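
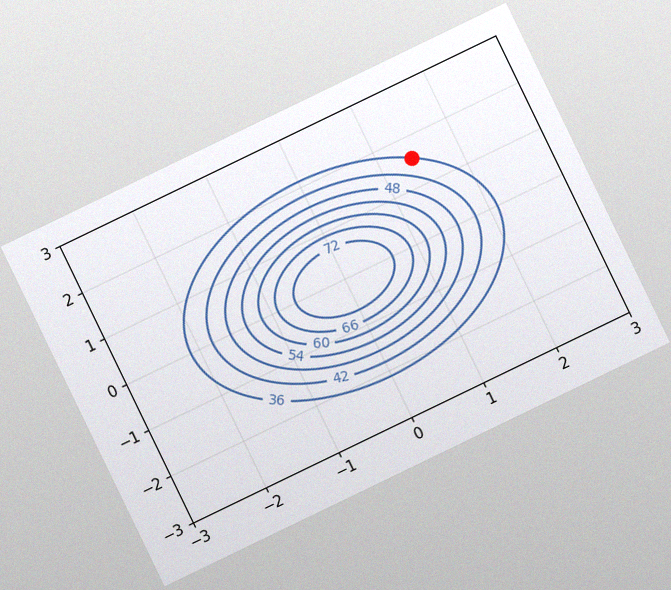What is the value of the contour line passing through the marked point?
The chart is tilted about 26° counter-clockwise, with some photo noise. The marked point sits on the contour labelled 36.

36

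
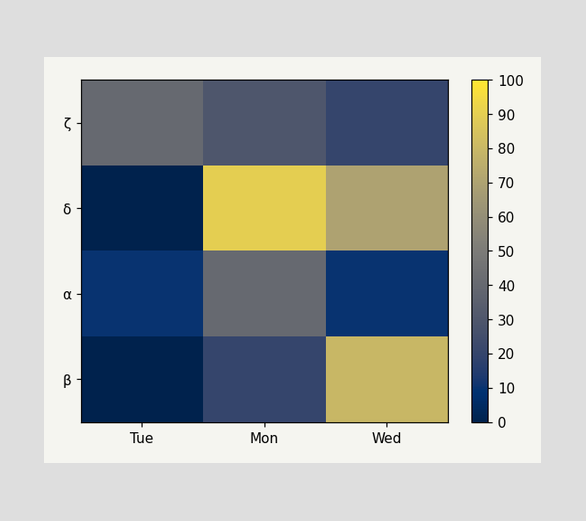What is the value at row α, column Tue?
10

Matching cell (α, Tue) against the colorbar gives 10.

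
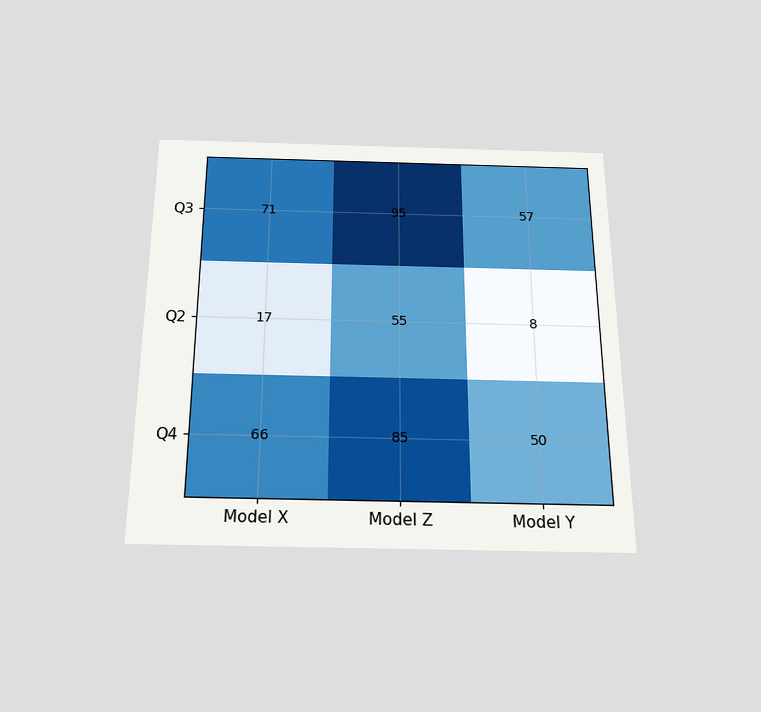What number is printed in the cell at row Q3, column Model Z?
The chart is viewed slightly from below. The (Q3, Model Z) cell reads 95.

95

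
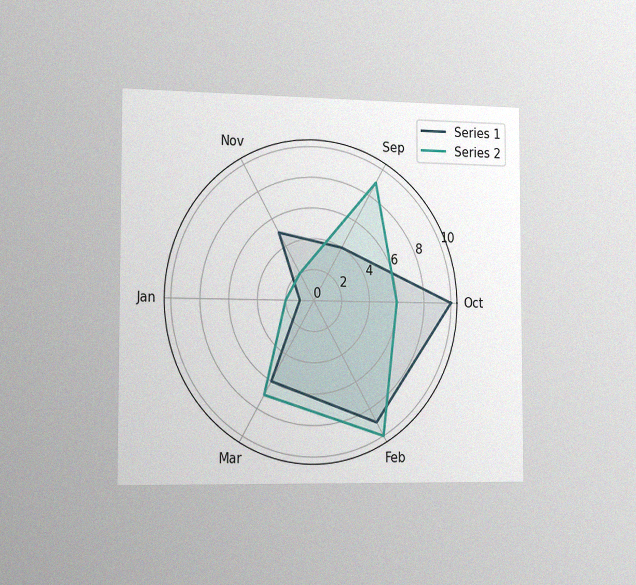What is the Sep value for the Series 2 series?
9

The chart is viewed slightly from the left, with some photo noise. On the Sep axis, Series 2 reaches 9.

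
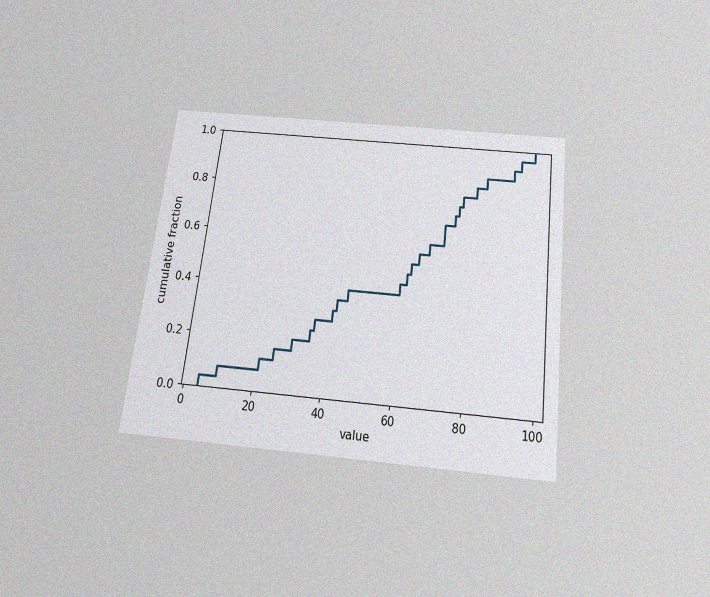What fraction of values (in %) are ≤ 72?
68%

The chart is tilted about 7° clockwise and viewed slightly from below, with some photo noise. At x=72 the ECDF step is at 68%.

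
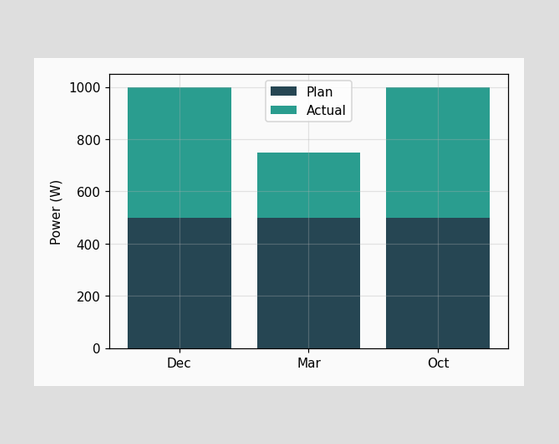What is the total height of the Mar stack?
750W

The Mar stack's top reaches 750W on the y-axis.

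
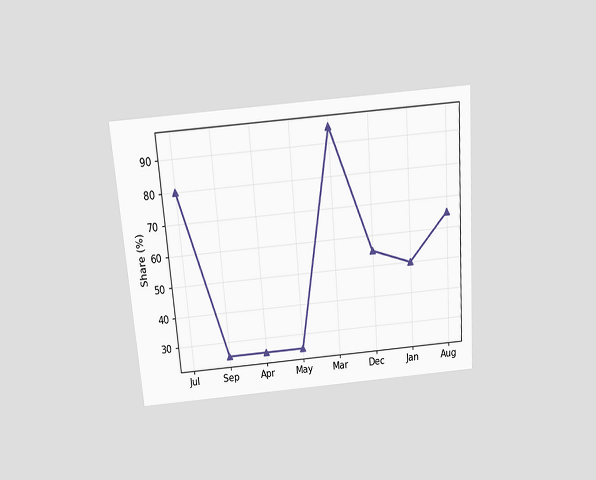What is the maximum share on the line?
The chart is tilted about 4° counter-clockwise and viewed slightly from above. The highest point is at Mar, and reading across to the y-axis gives 95%.

95%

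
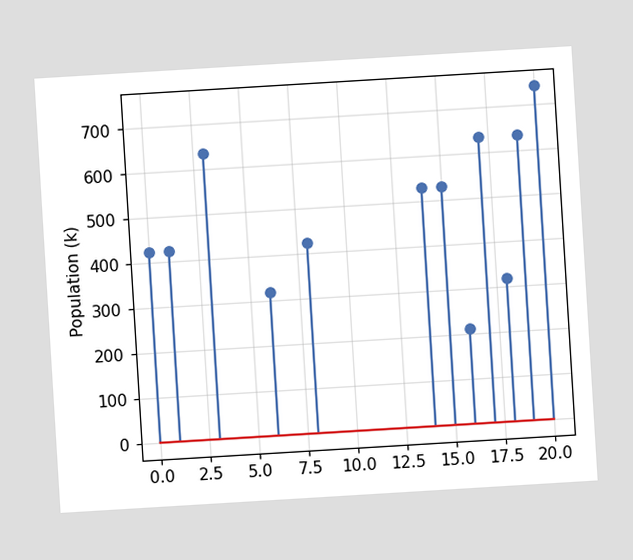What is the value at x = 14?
The chart is tilted about 3° counter-clockwise. The stem at x=14 reaches 530k.

530k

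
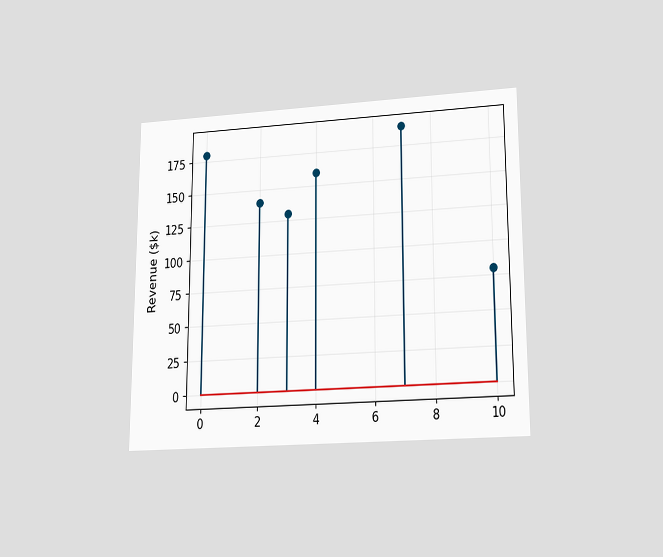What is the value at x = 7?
The chart is viewed slightly from below. The stem at x=7 reaches $190k.

$190k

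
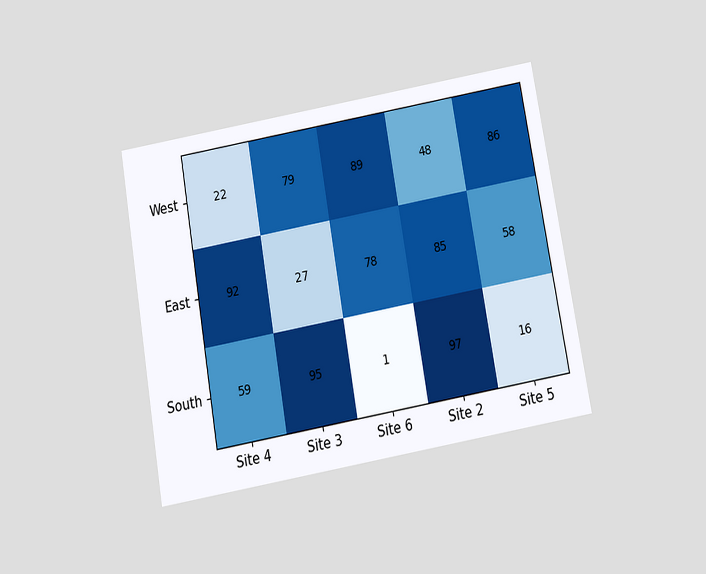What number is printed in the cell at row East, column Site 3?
27

The chart is tilted about 10° counter-clockwise and viewed slightly from below. The (East, Site 3) cell reads 27.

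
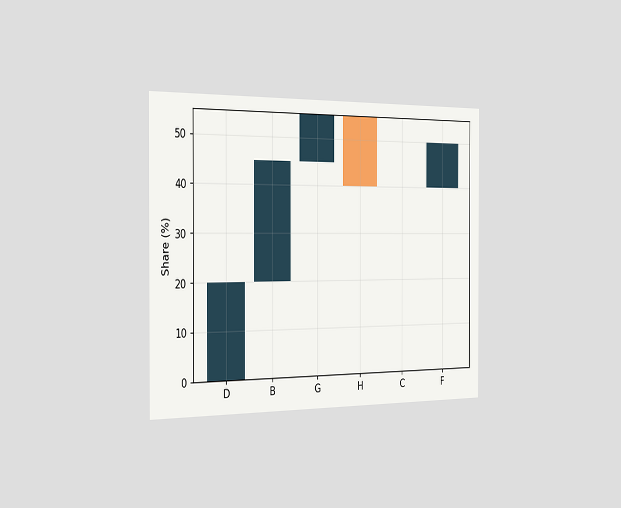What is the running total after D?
20%

The chart is viewed slightly from the left. After D the running total reaches 20%.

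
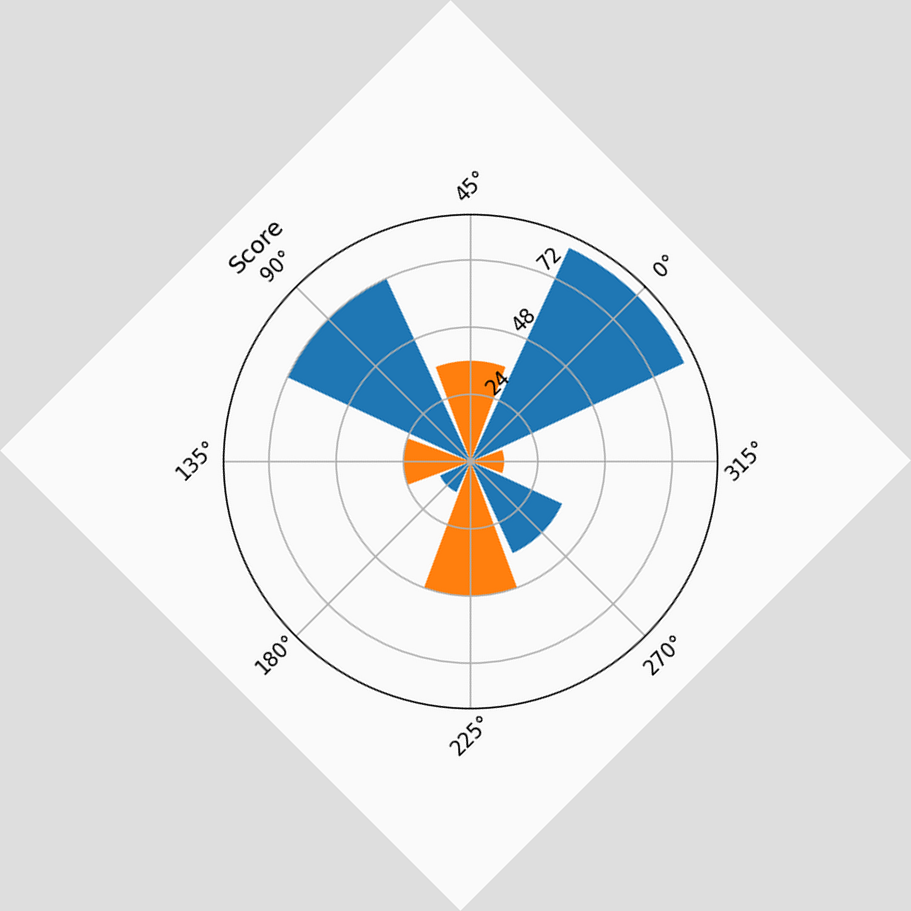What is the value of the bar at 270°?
The chart is tilted about 45° counter-clockwise. The bar at 270° reaches 36 on the radial axis.

36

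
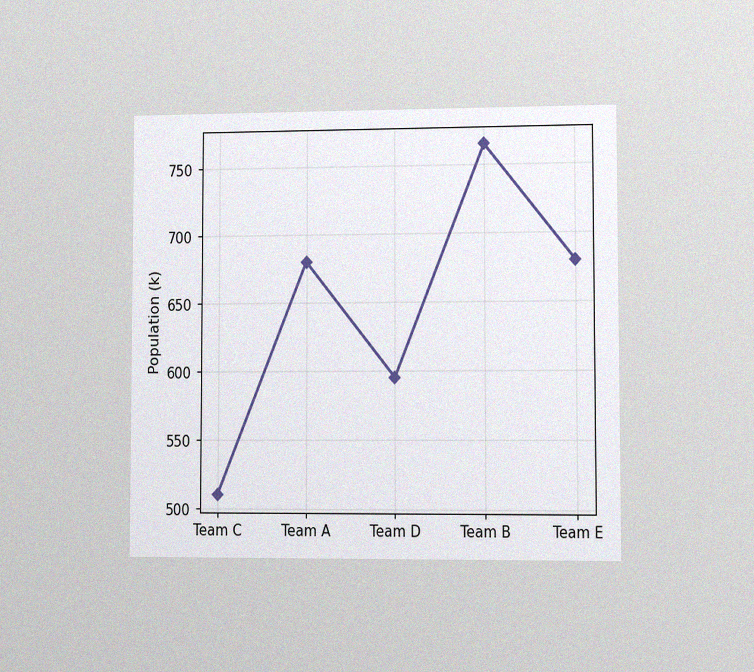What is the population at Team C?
The chart is viewed slightly from the right, with some photo noise. At Team C, the line is at 510k.

510k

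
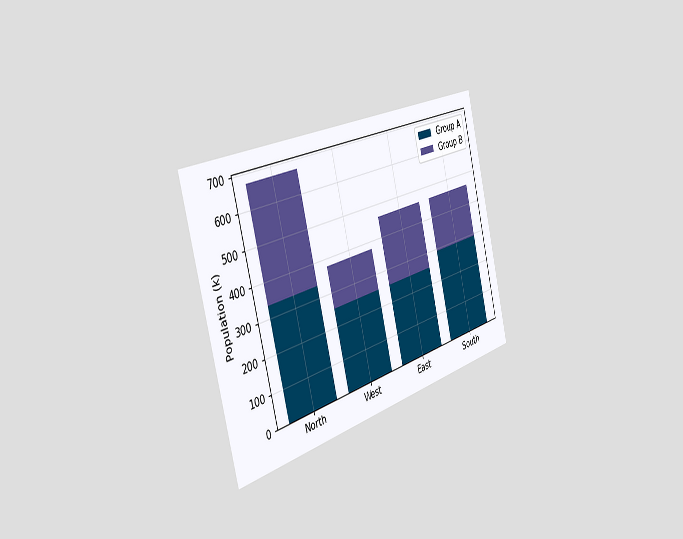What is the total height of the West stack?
378k

The chart is tilted about 15° counter-clockwise and viewed slightly from the left. The West stack's top reaches 378k on the y-axis.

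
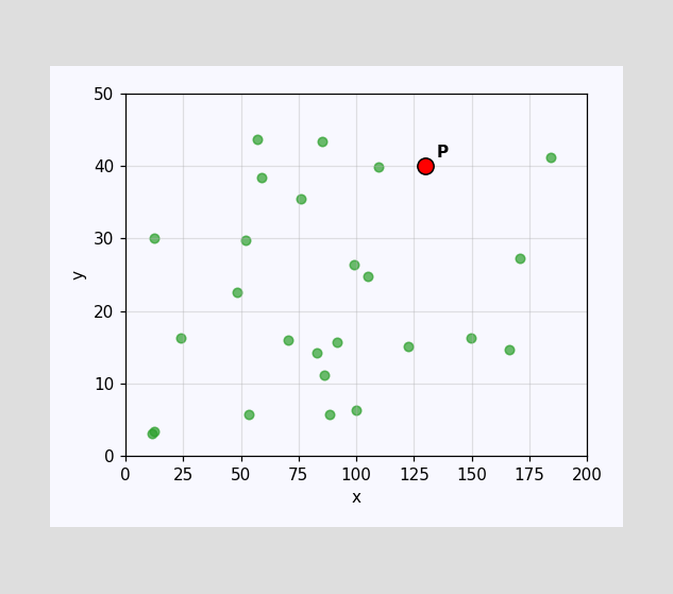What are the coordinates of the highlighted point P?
(130, 40)

Following the gridlines from P to each axis, P sits at (130, 40).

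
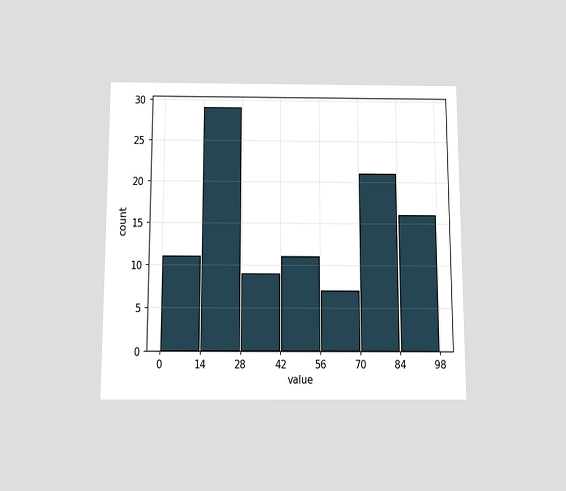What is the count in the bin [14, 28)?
29

The chart is viewed slightly from below. The [14, 28) bin has height 29.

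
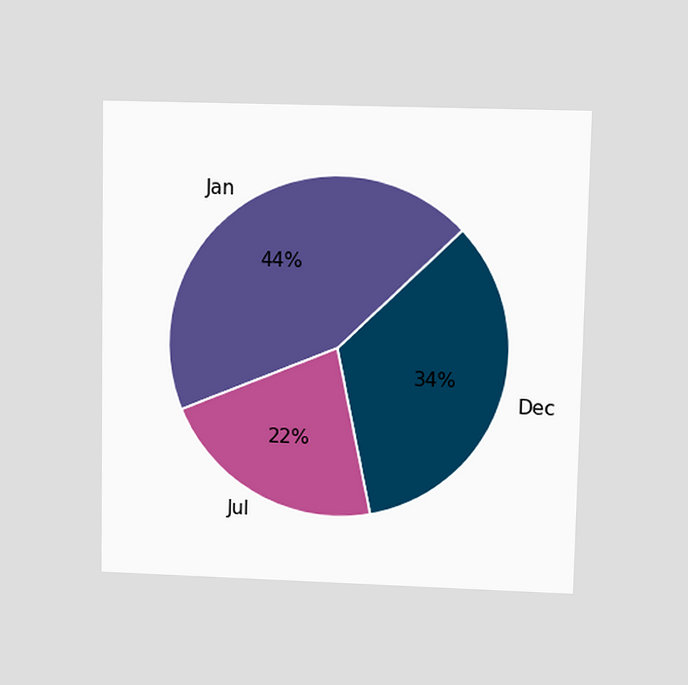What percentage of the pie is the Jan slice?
The chart is viewed at a slight angle. The Jan slice takes up 44% of the pie.

44%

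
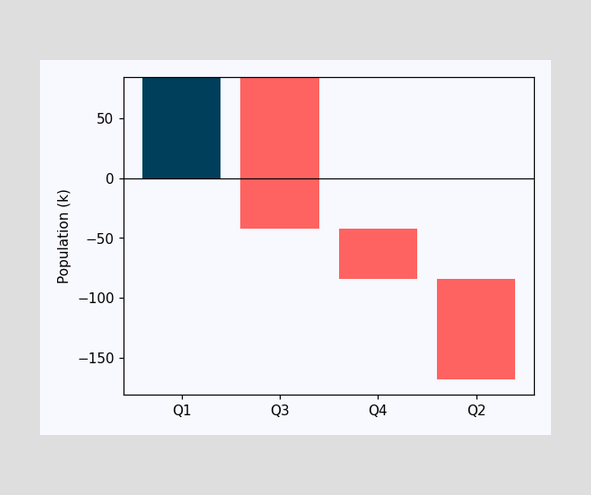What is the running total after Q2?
-168k

After Q2 the running total reaches -168k.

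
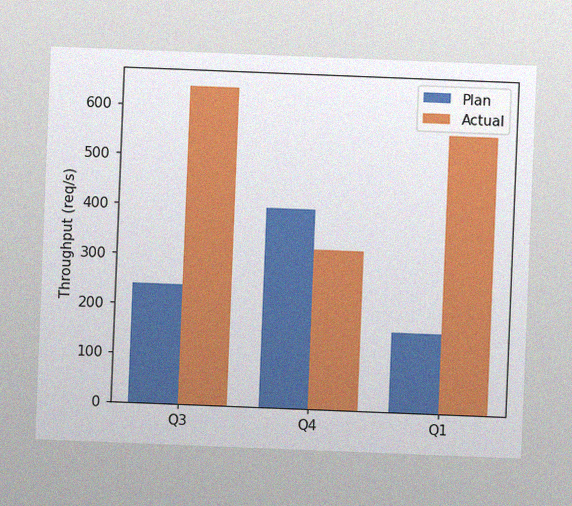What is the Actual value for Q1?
560req/s

The chart is tilted about 2° clockwise, with some photo noise. The Actual bar at Q1 reaches 560req/s on the y-axis.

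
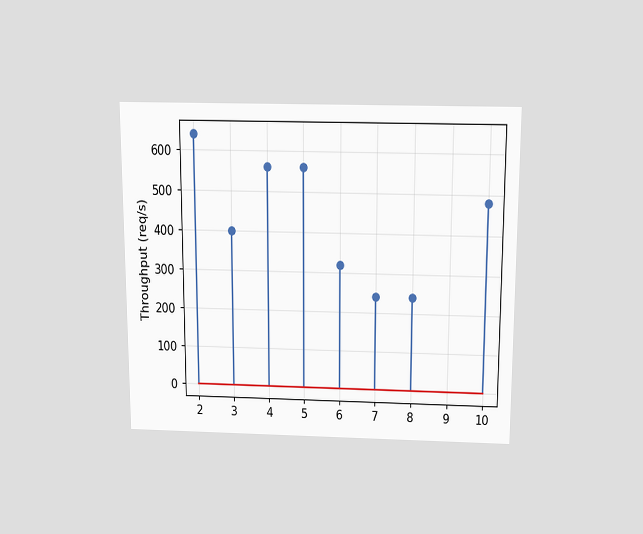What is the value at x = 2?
640req/s

The chart is viewed slightly from above. The stem at x=2 reaches 640req/s.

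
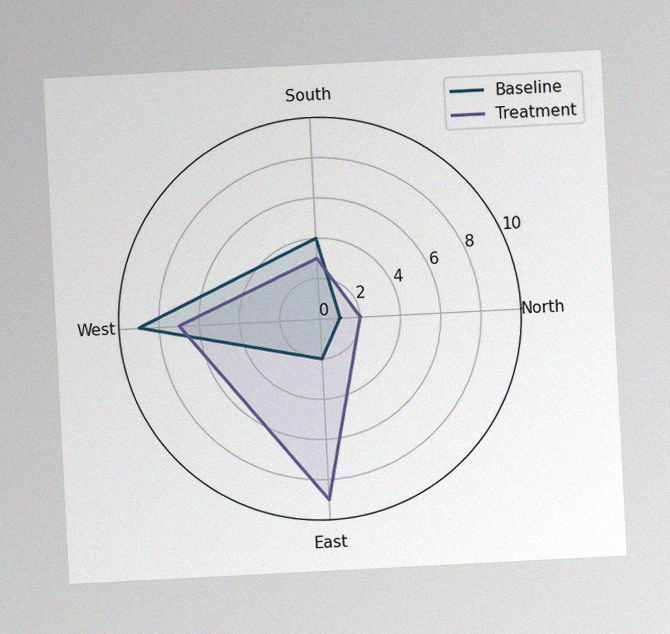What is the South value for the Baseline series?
4

The chart is tilted about 3° counter-clockwise, with some photo noise. On the South axis, Baseline reaches 4.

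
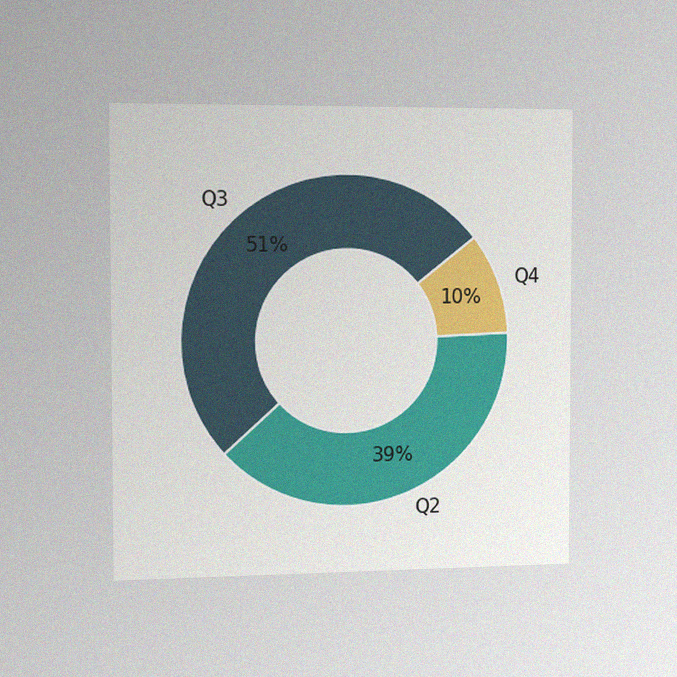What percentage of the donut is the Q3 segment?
The chart is viewed slightly from the left, with some photo noise. The Q3 segment takes up 51% of the ring.

51%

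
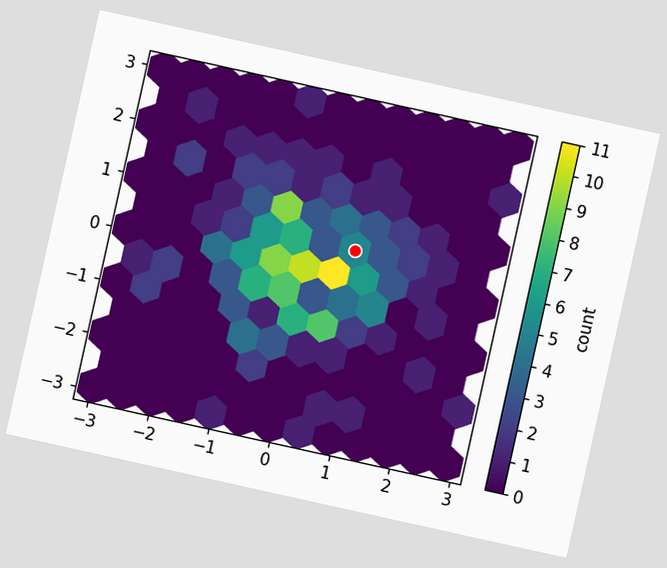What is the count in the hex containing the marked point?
5

The chart is tilted about 12° clockwise. The marked hex reads 5 on the colorbar.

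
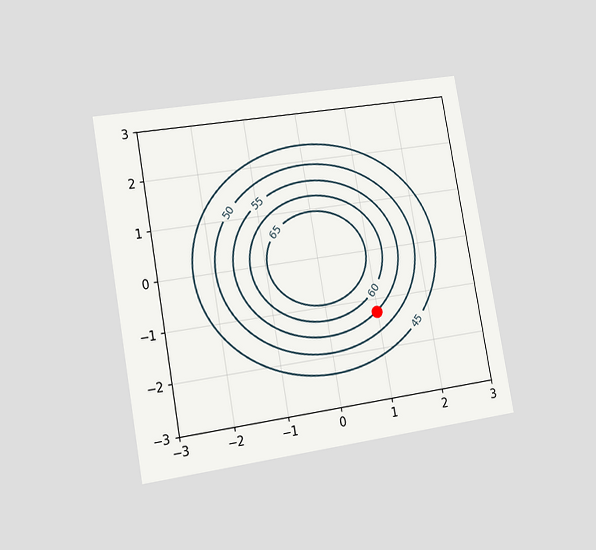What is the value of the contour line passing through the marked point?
55

The chart is tilted about 10° counter-clockwise and viewed slightly from the left. The marked point sits on the contour labelled 55.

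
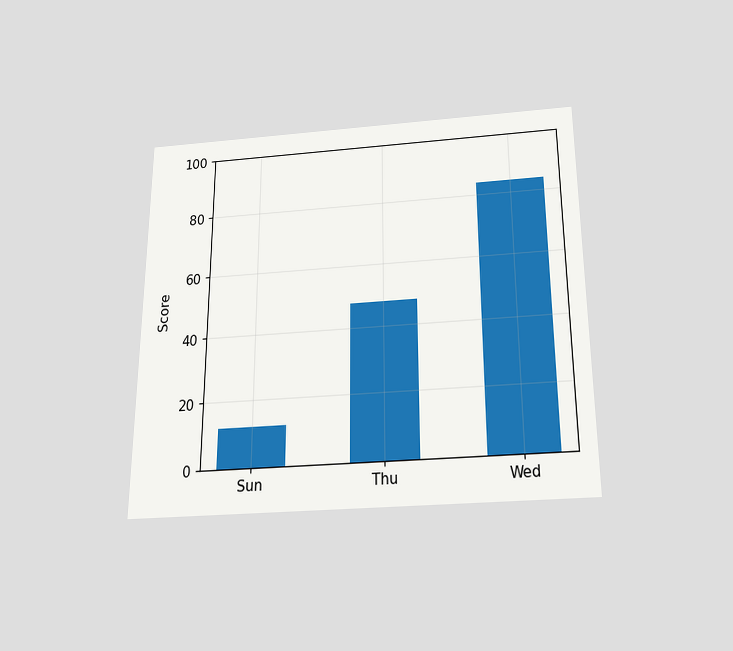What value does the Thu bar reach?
48

The chart is viewed slightly from below. Reading along the chart's y-axis, the Thu bar reaches 48.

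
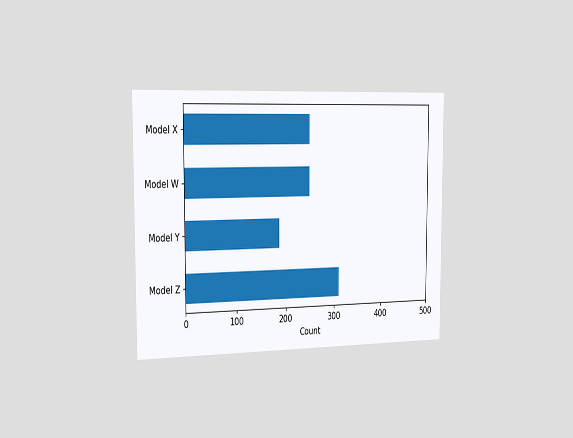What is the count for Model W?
The chart is viewed slightly from the left. Reading along the chart's x-axis, the Model W bar reaches 248.

248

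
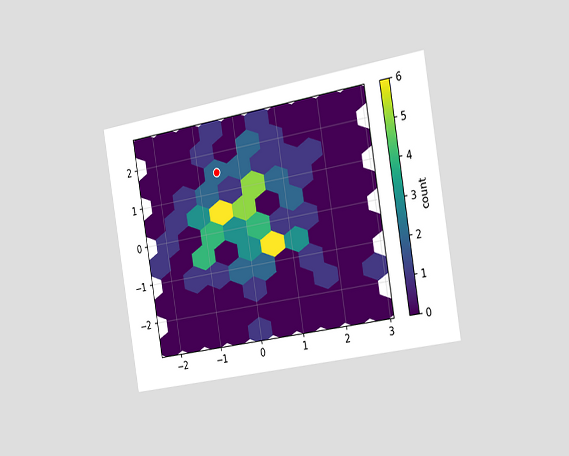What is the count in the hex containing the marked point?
The chart is tilted about 9° counter-clockwise and viewed slightly from the right. The marked hex reads 2 on the colorbar.

2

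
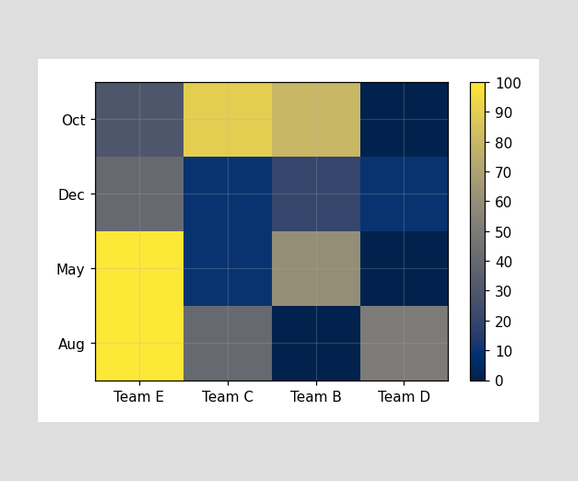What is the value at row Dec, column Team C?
Matching cell (Dec, Team C) against the colorbar gives 10.

10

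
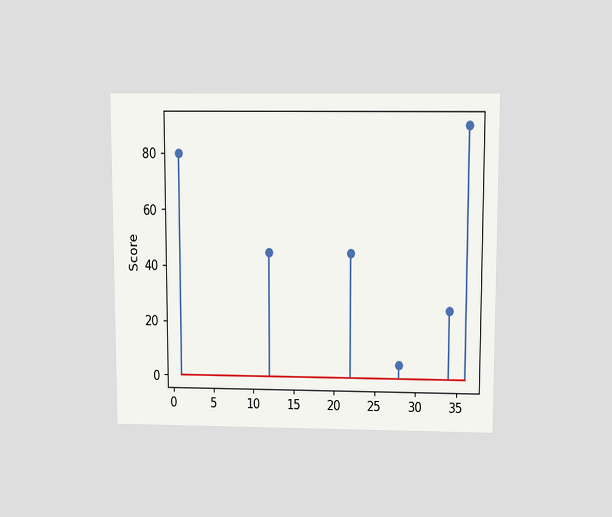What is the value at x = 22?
The chart is viewed slightly from above. The stem at x=22 reaches 45.

45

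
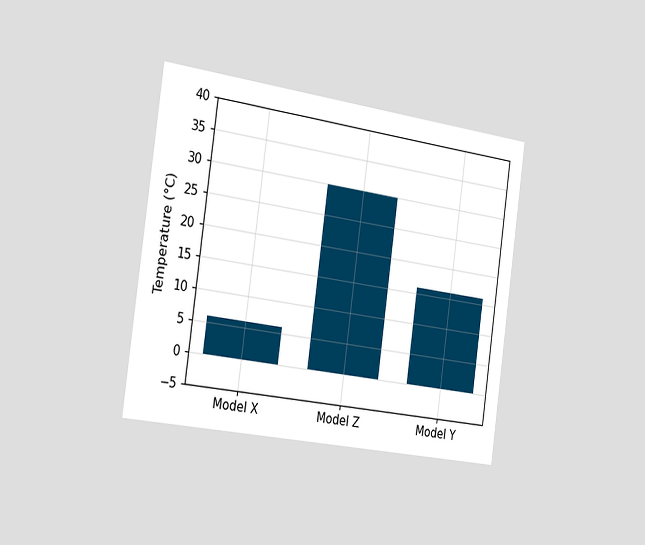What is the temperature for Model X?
6°C

The chart is tilted about 8° clockwise and viewed slightly from the left. Reading along the chart's y-axis, the Model X bar reaches 6°C.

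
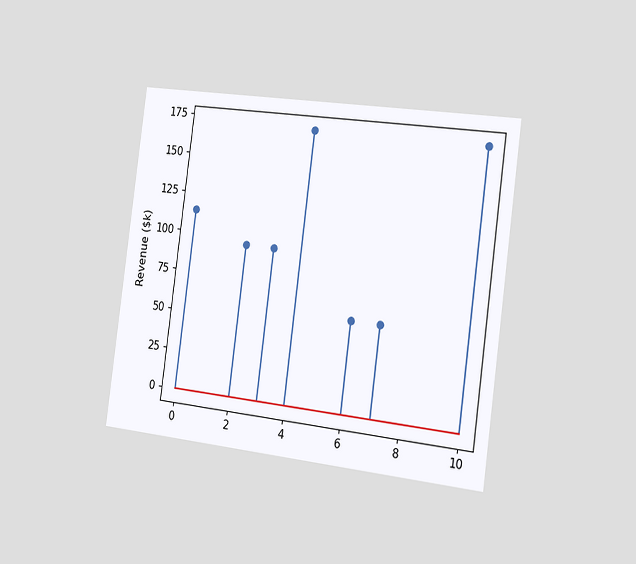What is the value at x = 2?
$95k

The chart is tilted about 7° clockwise and viewed slightly from the right. The stem at x=2 reaches $95k.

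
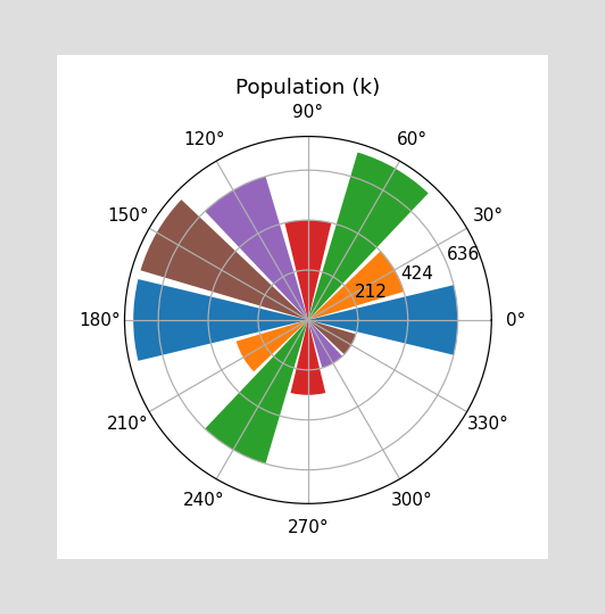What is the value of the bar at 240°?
636k

The bar at 240° reaches 636k on the radial axis.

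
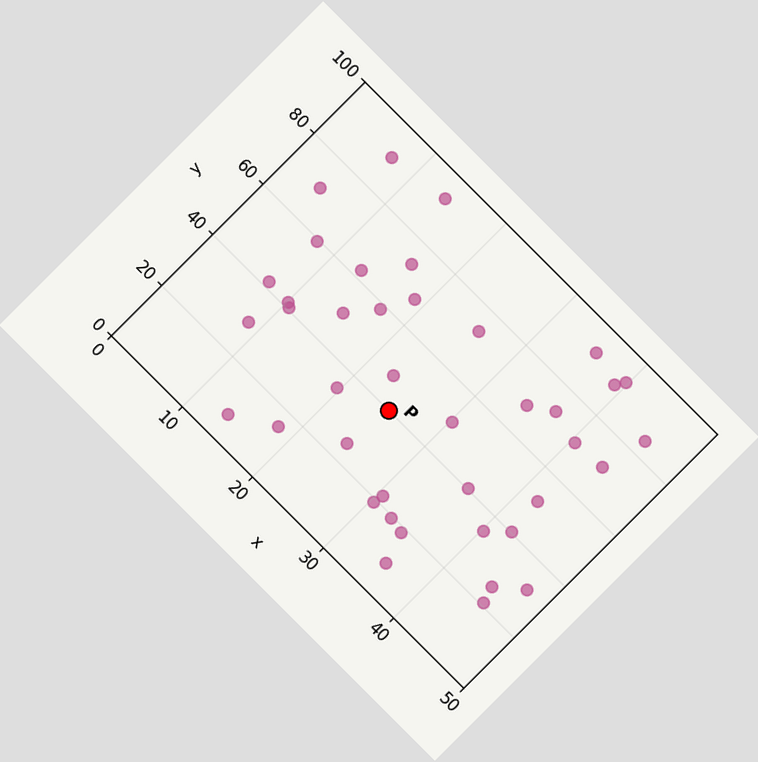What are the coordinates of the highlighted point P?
The chart is tilted about 45° clockwise. Following the gridlines from P to each axis, P sits at (25, 40).

(25, 40)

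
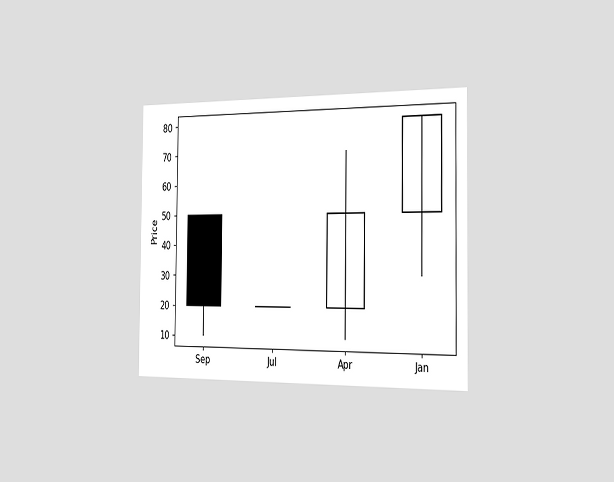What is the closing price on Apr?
50

The chart is viewed slightly from the right. The Apr candle closes at 50.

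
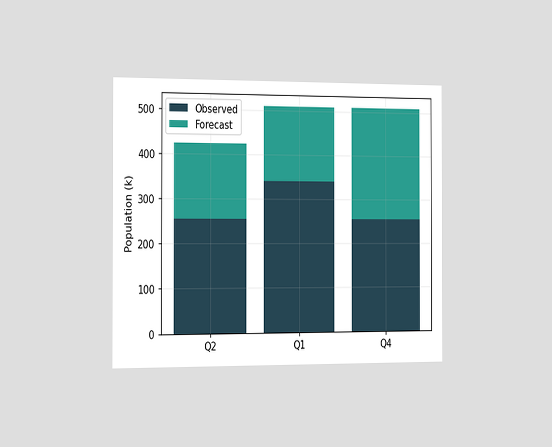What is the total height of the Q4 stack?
The chart is viewed slightly from the left. The Q4 stack's top reaches 510k on the y-axis.

510k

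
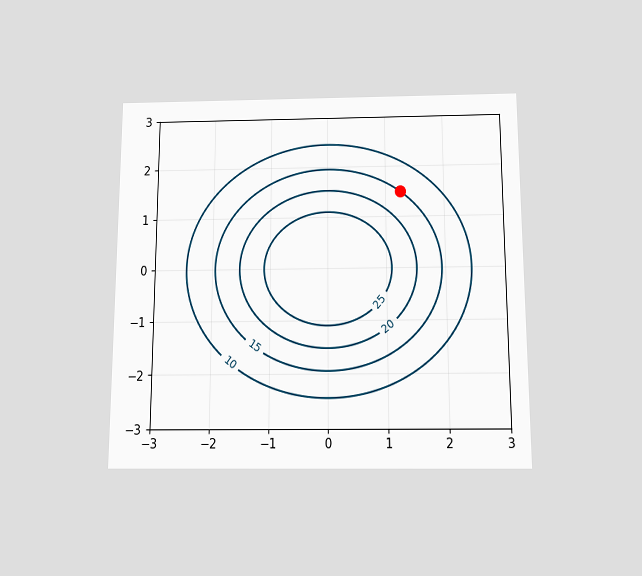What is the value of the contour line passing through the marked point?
15

The chart is viewed slightly from below. The marked point sits on the contour labelled 15.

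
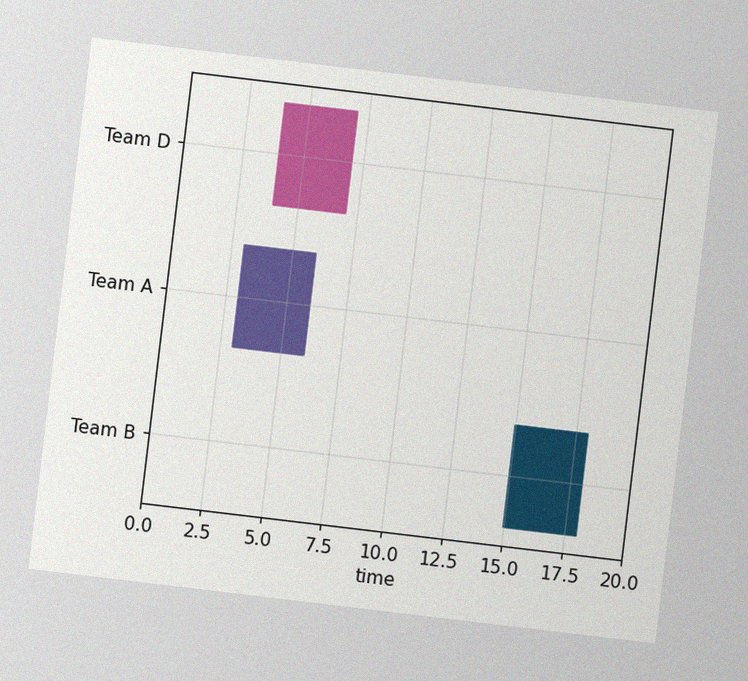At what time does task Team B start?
15

The chart is tilted about 7° clockwise, with some photo noise. The Team B bar begins at t=15.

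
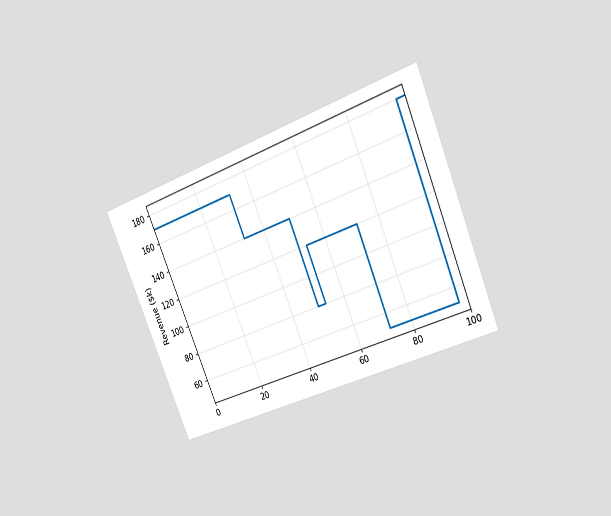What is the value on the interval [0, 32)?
The chart is tilted about 22° counter-clockwise and viewed slightly from the right. On [0, 32) the step sits at $170k.

$170k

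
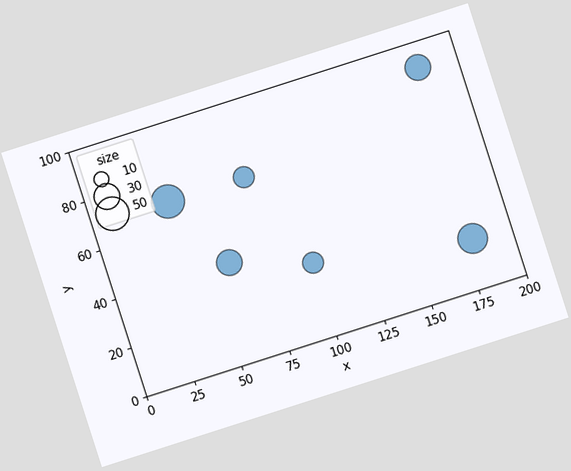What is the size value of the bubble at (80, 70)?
20

The chart is tilted about 18° counter-clockwise. Matching the bubble at (80, 70) against the size legend gives 20.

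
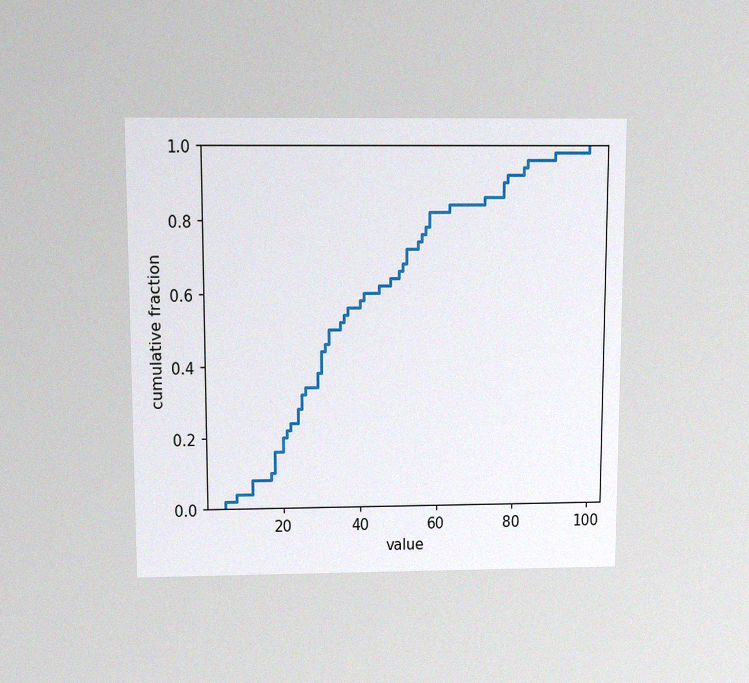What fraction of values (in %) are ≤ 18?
The chart is viewed slightly from above, with some photo noise. At x=18 the ECDF step is at 16%.

16%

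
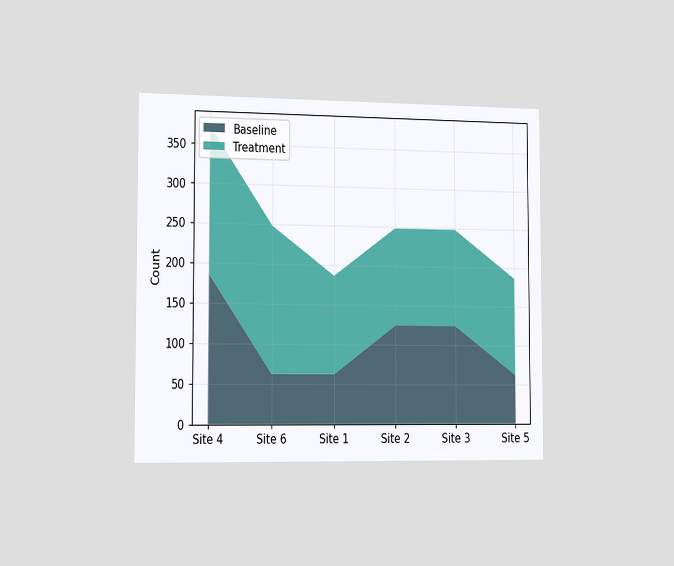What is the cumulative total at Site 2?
248

The chart is viewed slightly from the left. The stacked total at Site 2 reaches 248.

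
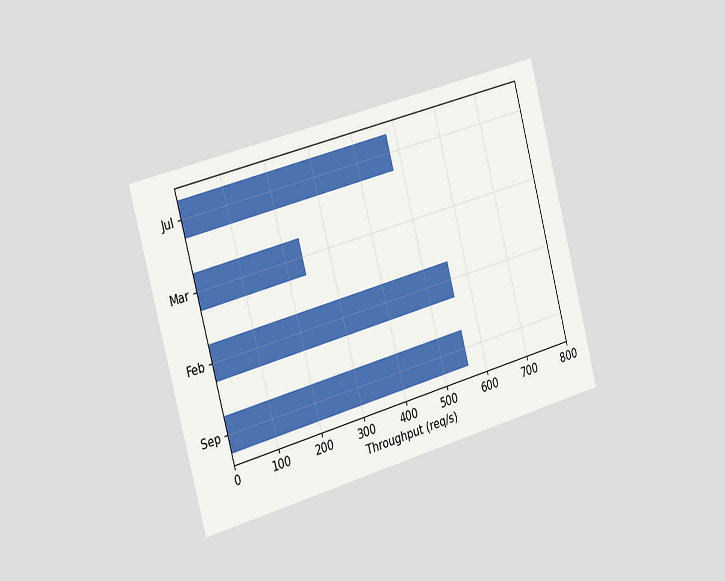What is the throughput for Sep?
560req/s

The chart is tilted about 15° counter-clockwise and viewed slightly from the left. Reading along the chart's x-axis, the Sep bar reaches 560req/s.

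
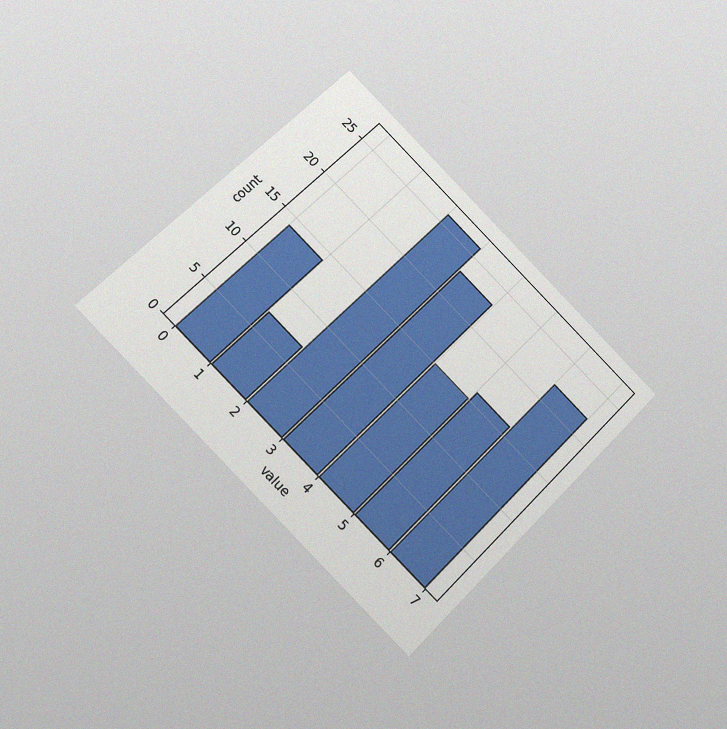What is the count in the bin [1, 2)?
The chart is tilted about 45° clockwise and viewed at a slight angle, with some photo noise. The [1, 2) bin has height 7.

7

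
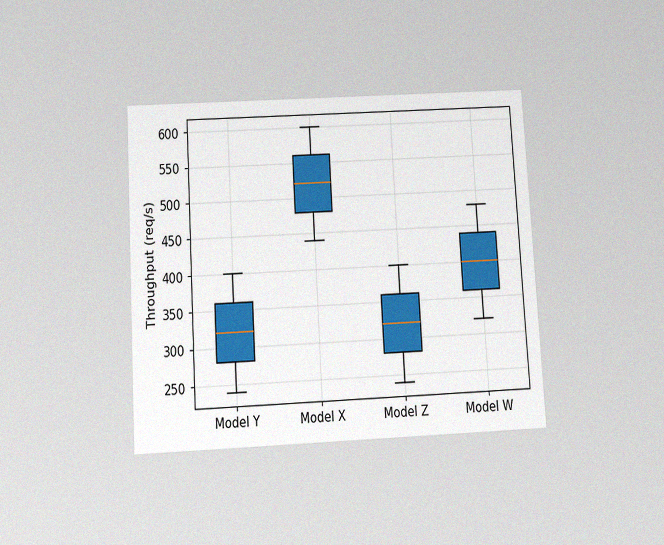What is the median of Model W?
400req/s

The chart is tilted about 3° counter-clockwise and viewed slightly from below, with some photo noise. The median line in the Model W box sits at 400req/s.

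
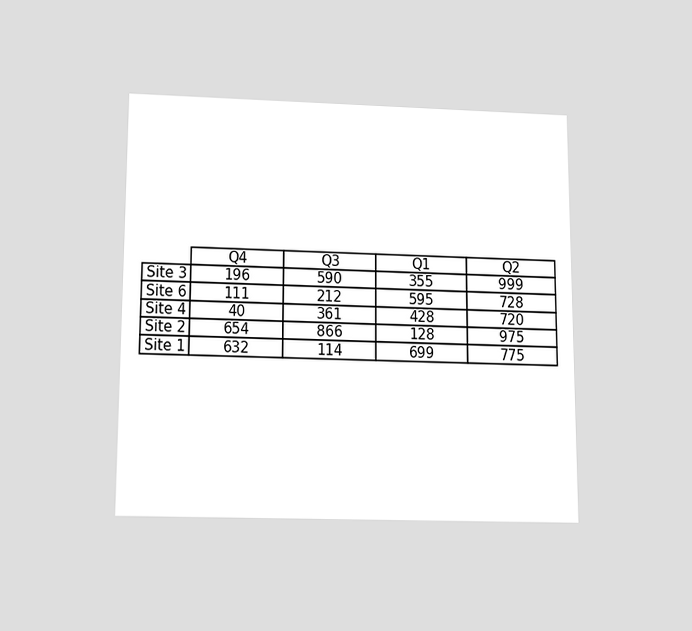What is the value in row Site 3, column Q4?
The chart is viewed slightly from below. The (Site 3, Q4) cell reads 196.

196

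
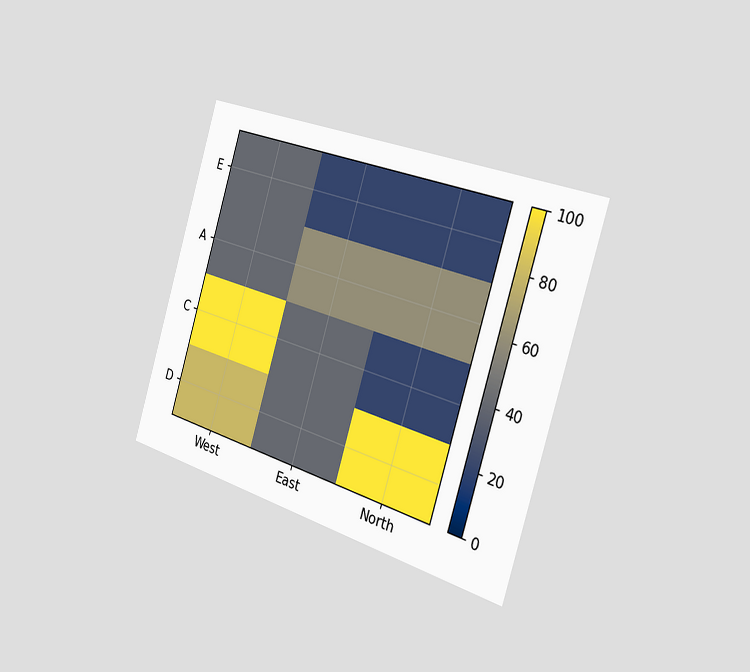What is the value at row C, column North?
The chart is tilted about 17° clockwise and viewed slightly from the right. Matching cell (C, North) against the colorbar gives 20.

20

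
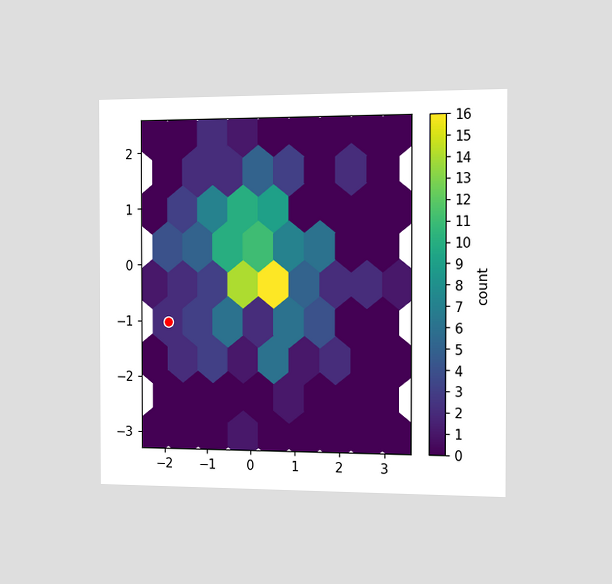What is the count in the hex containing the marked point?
The chart is viewed slightly from the right. The marked hex reads 2 on the colorbar.

2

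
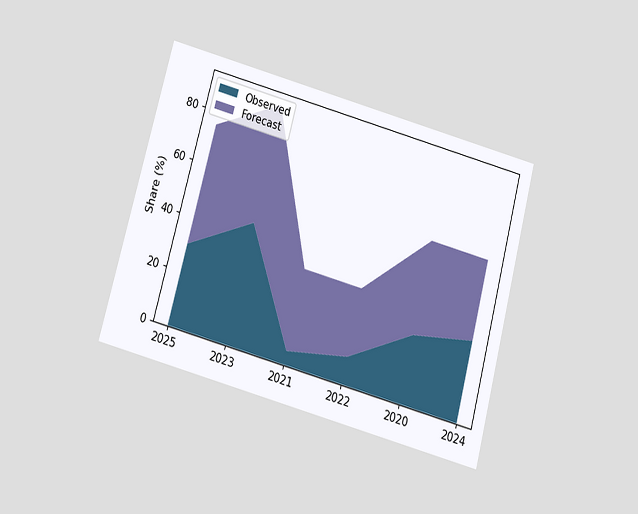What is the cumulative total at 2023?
90%

The chart is tilted about 15° clockwise and viewed slightly from below. The stacked total at 2023 reaches 90%.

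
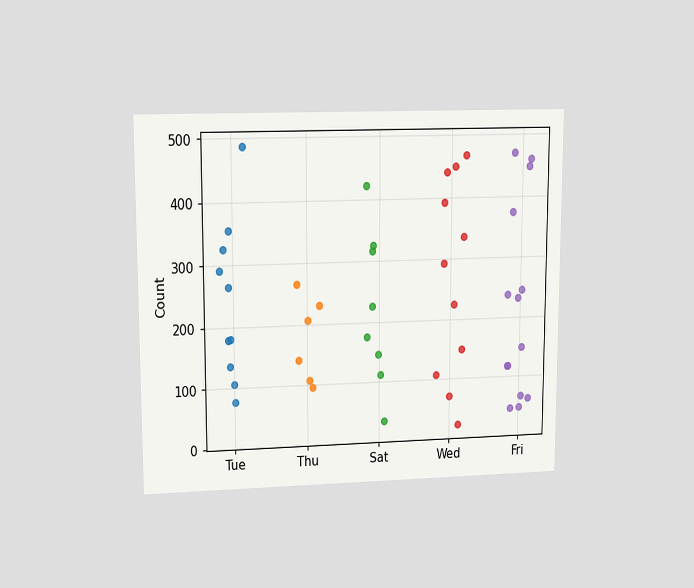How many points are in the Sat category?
8

The chart is viewed at a slight angle. Counting the markers in the Sat column gives 8.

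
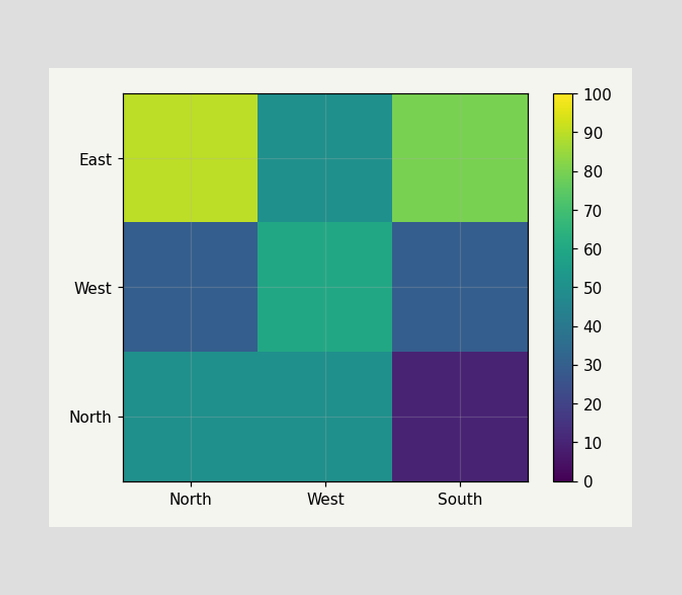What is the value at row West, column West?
60

Matching cell (West, West) against the colorbar gives 60.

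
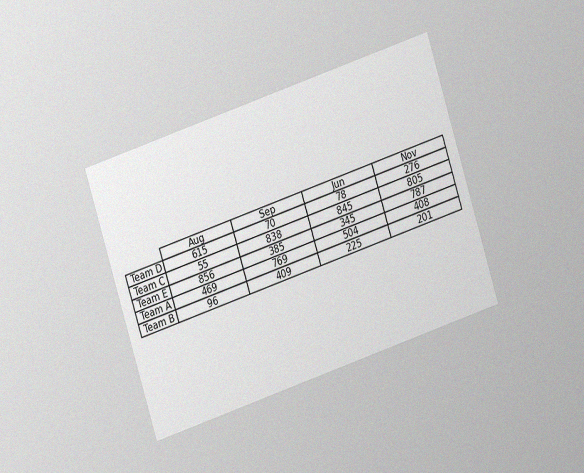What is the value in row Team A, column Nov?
The chart is tilted about 18° counter-clockwise and viewed at a slight angle, with some photo noise. The (Team A, Nov) cell reads 408.

408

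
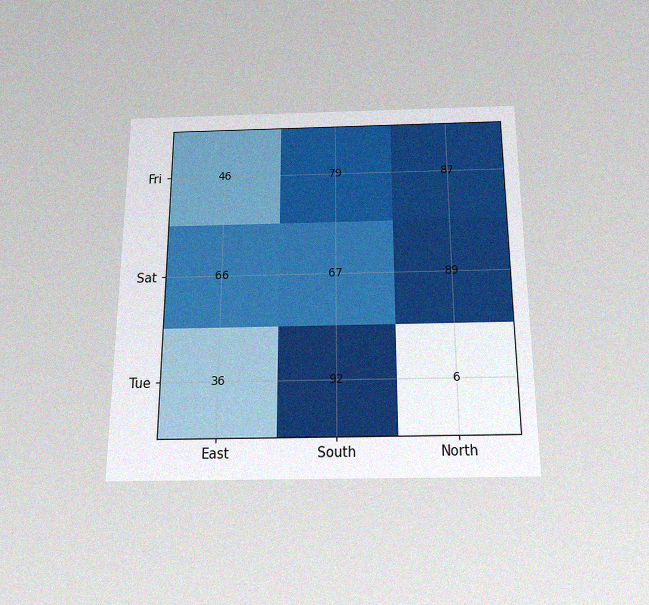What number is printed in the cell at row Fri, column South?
The chart is viewed slightly from below, with some photo noise. The (Fri, South) cell reads 79.

79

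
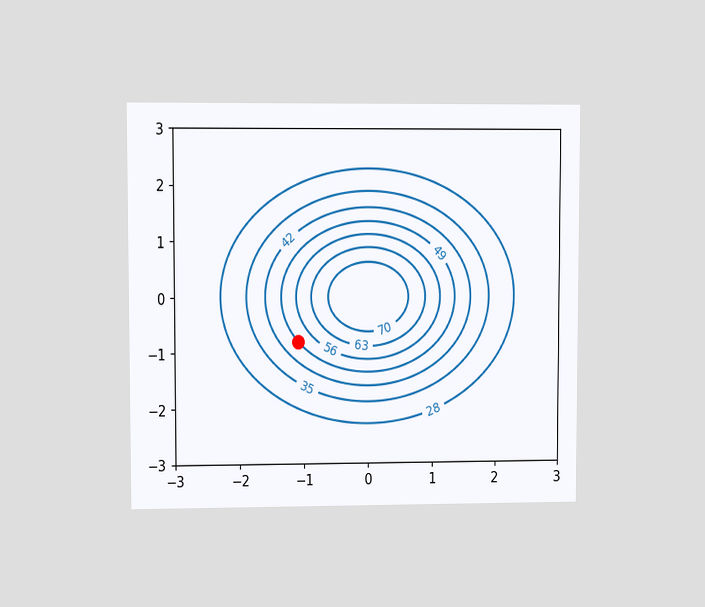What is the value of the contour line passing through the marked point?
49

The chart is viewed at a slight angle. The marked point sits on the contour labelled 49.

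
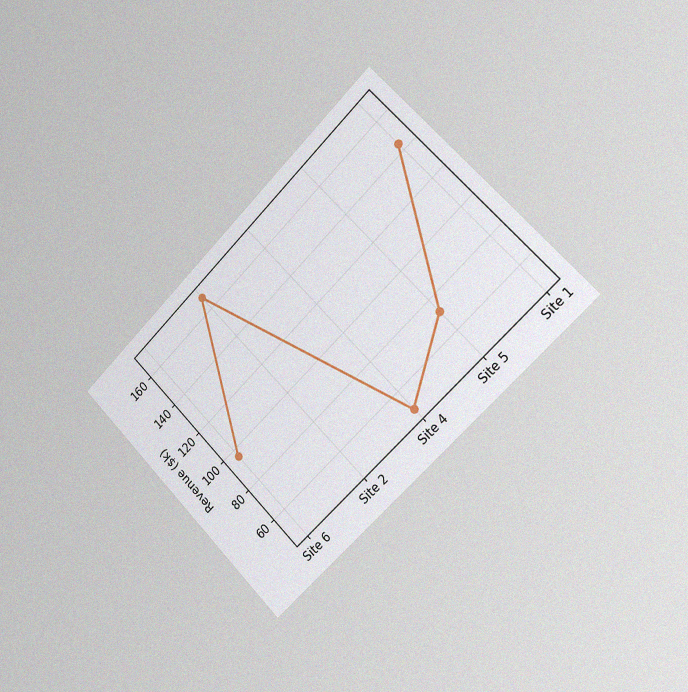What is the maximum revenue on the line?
The chart is tilted about 45° counter-clockwise and viewed slightly from the right, with some photo noise. The highest point is at Site 2, and reading across to the y-axis gives $168k.

$168k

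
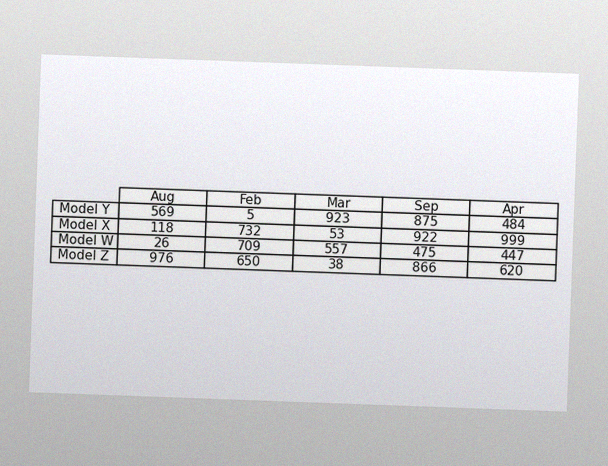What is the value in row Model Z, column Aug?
976

The chart is tilted about 2° clockwise, with some photo noise. The (Model Z, Aug) cell reads 976.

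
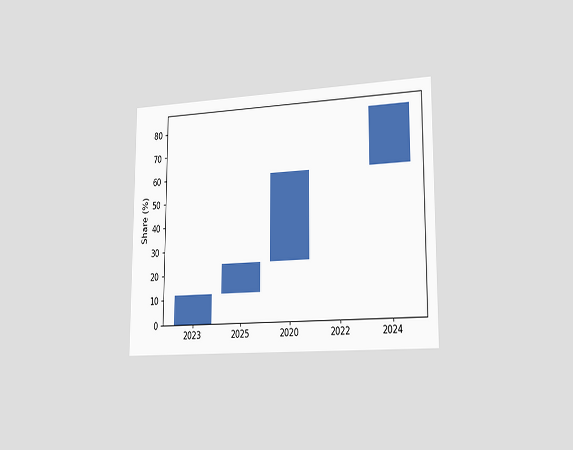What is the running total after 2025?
The chart is viewed slightly from the right. After 2025 the running total reaches 24%.

24%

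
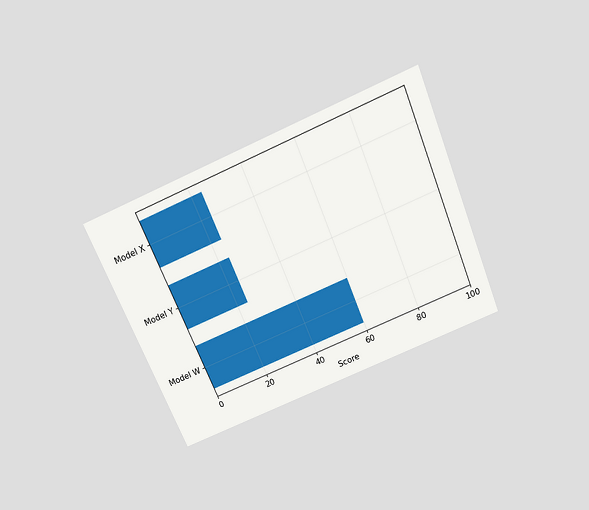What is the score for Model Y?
The chart is tilted about 23° counter-clockwise and viewed slightly from above. Reading along the chart's x-axis, the Model Y bar reaches 24.

24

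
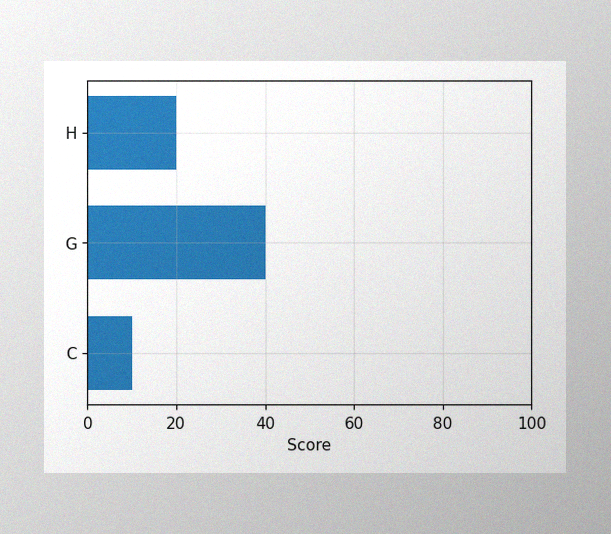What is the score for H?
The image has some photo noise and uneven lighting. Reading along the chart's x-axis, the H bar reaches 20.

20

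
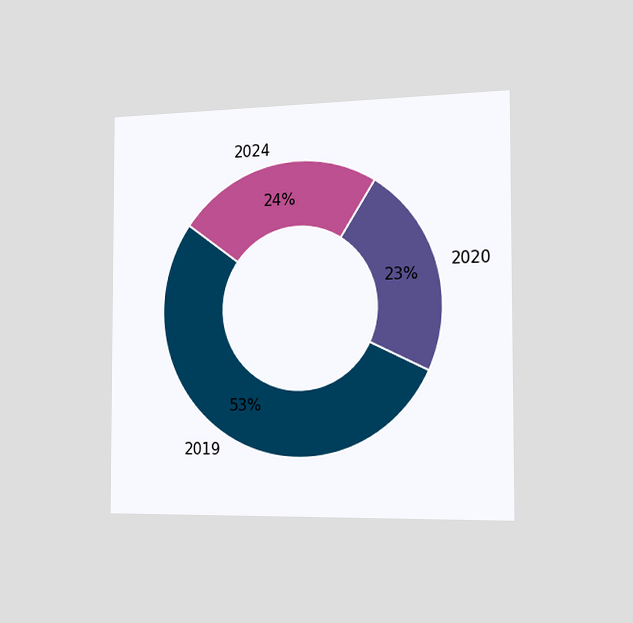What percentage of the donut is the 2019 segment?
The chart is viewed slightly from the right. The 2019 segment takes up 53% of the ring.

53%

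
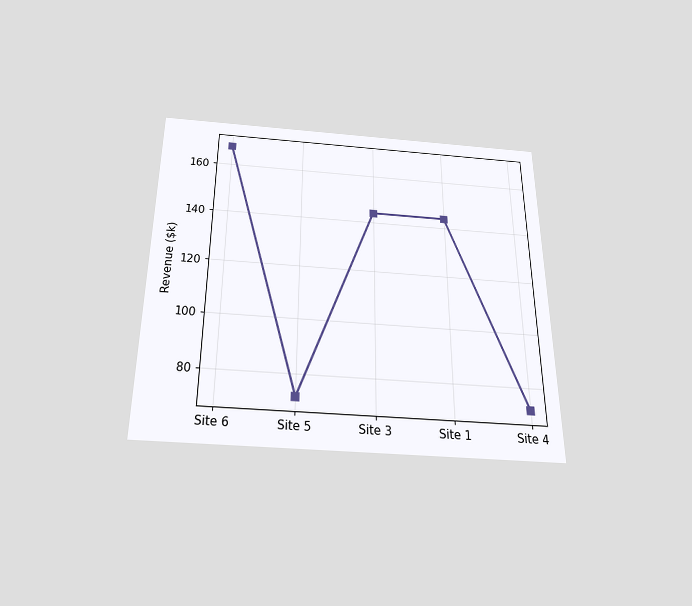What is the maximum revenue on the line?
The chart is viewed slightly from below. The highest point is at Site 6, and reading across to the y-axis gives $168k.

$168k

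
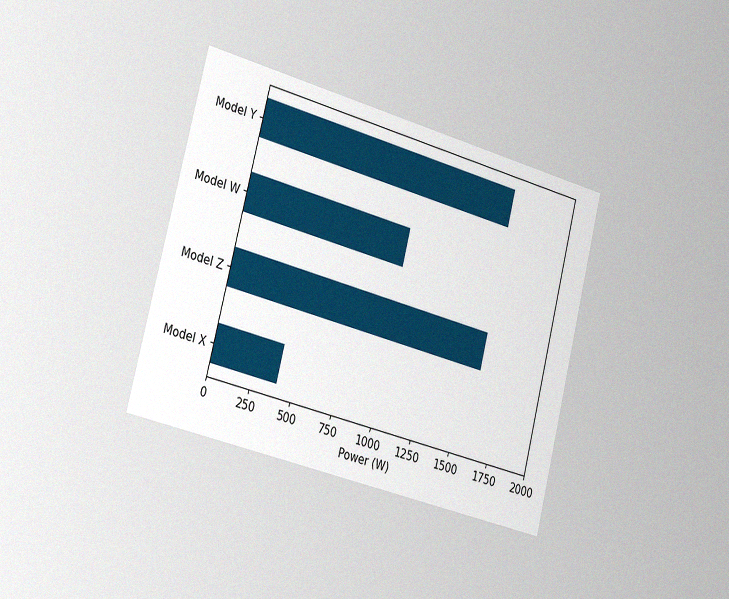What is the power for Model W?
1000W

The chart is tilted about 14° clockwise and viewed slightly from the left, with some photo noise. Reading along the chart's x-axis, the Model W bar reaches 1000W.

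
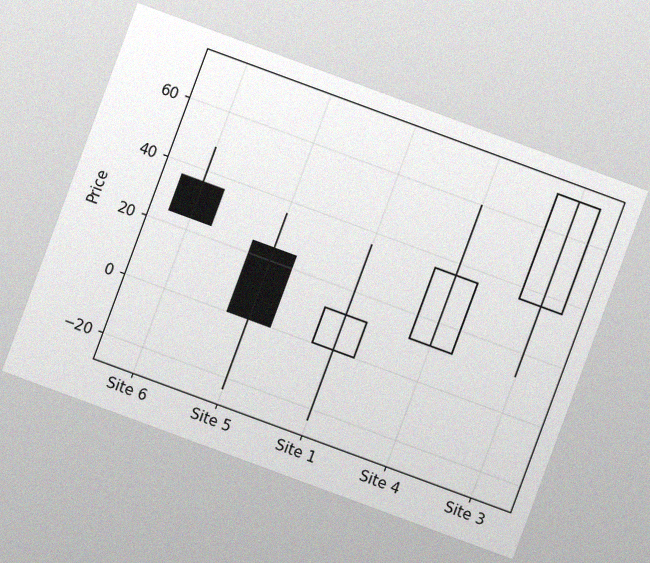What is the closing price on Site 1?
The chart is tilted about 20° clockwise, with some photo noise. The Site 1 candle closes at 12.

12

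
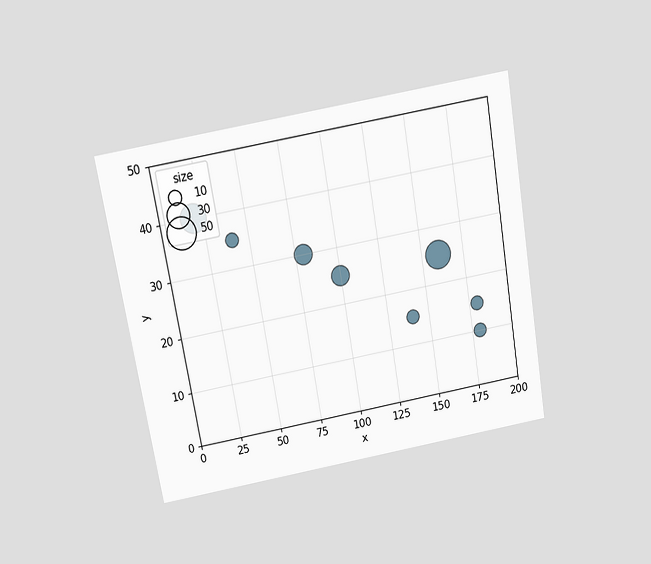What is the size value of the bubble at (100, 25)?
20

The chart is tilted about 10° counter-clockwise and viewed slightly from above. Matching the bubble at (100, 25) against the size legend gives 20.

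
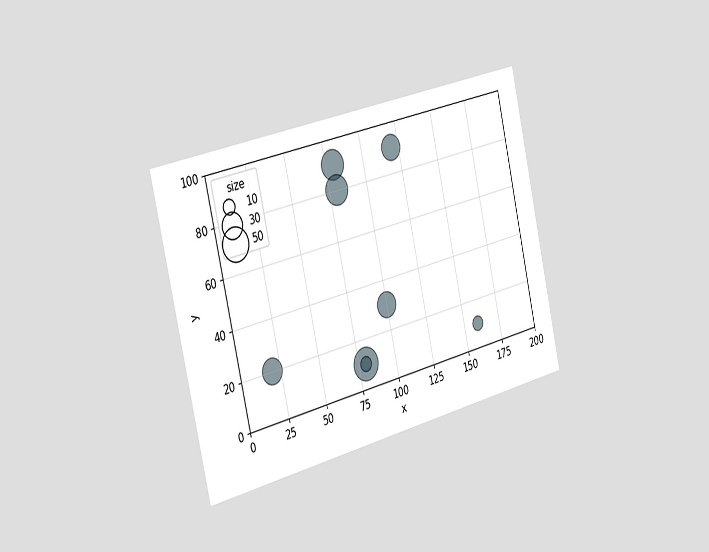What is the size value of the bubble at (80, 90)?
The chart is tilted about 13° counter-clockwise and viewed slightly from the left. Matching the bubble at (80, 90) against the size legend gives 40.

40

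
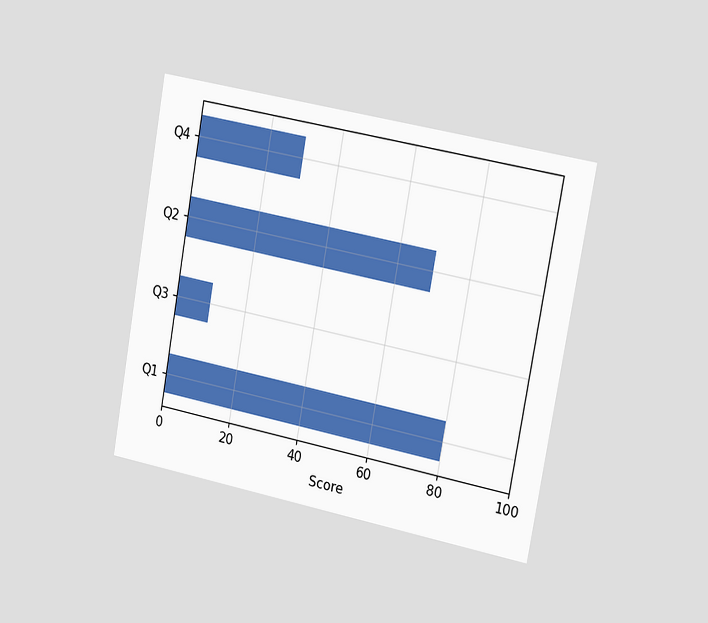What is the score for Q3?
The chart is tilted about 10° clockwise and viewed slightly from the right. Reading along the chart's x-axis, the Q3 bar reaches 10.

10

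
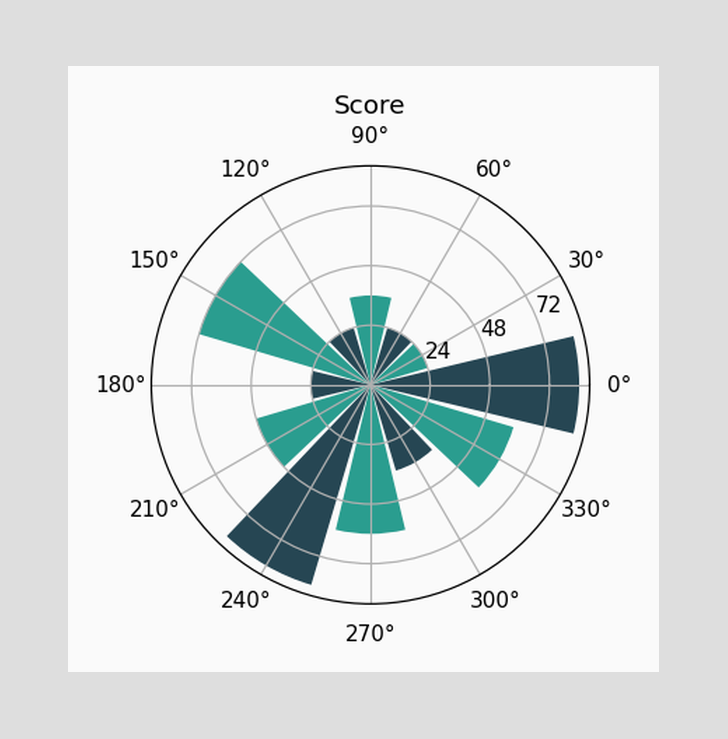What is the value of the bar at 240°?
84

The bar at 240° reaches 84 on the radial axis.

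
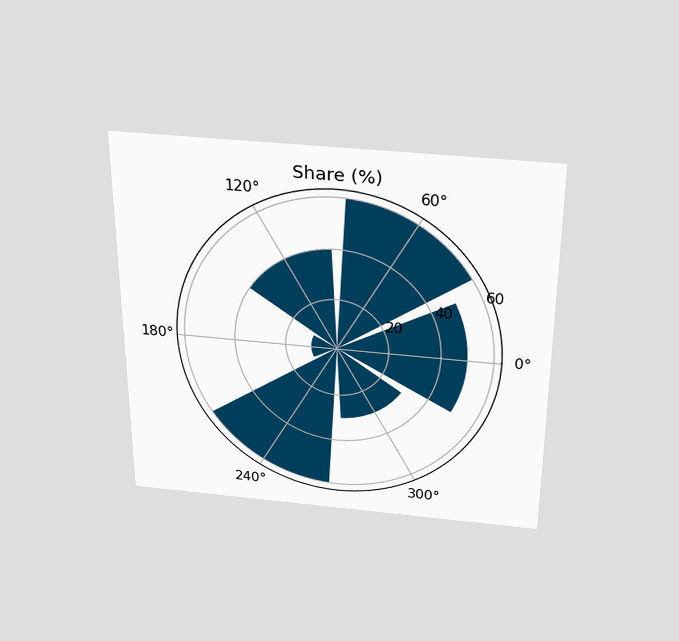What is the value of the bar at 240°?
60%

The chart is viewed slightly from above. The bar at 240° reaches 60% on the radial axis.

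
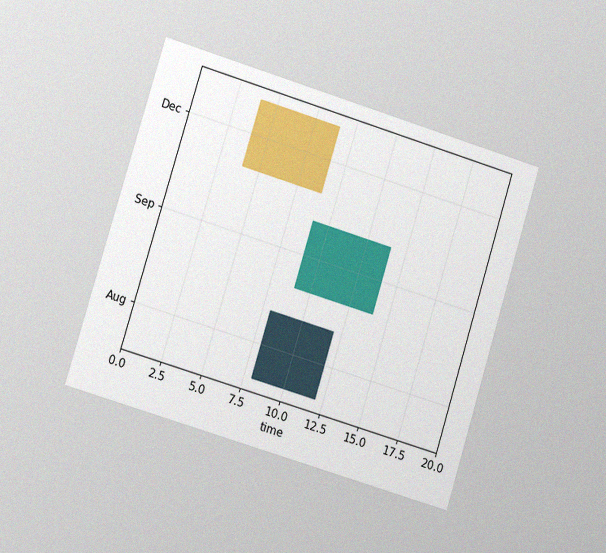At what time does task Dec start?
The chart is tilted about 17° clockwise and viewed at a slight angle, with some photo noise. The Dec bar begins at t=4.

4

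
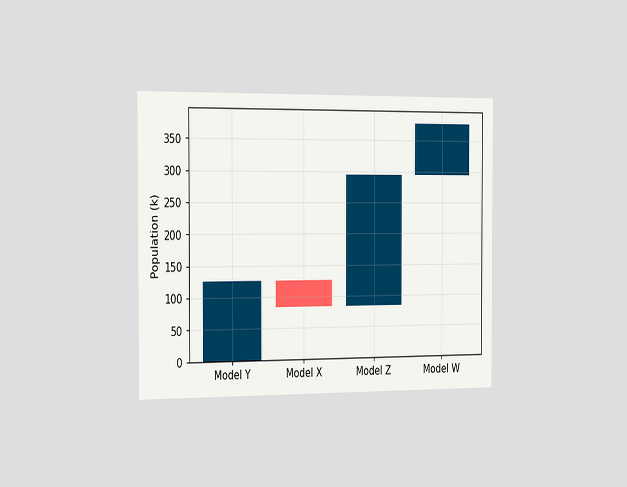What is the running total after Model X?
The chart is viewed slightly from the left. After Model X the running total reaches 84k.

84k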